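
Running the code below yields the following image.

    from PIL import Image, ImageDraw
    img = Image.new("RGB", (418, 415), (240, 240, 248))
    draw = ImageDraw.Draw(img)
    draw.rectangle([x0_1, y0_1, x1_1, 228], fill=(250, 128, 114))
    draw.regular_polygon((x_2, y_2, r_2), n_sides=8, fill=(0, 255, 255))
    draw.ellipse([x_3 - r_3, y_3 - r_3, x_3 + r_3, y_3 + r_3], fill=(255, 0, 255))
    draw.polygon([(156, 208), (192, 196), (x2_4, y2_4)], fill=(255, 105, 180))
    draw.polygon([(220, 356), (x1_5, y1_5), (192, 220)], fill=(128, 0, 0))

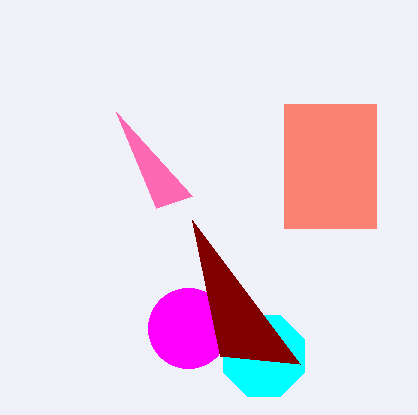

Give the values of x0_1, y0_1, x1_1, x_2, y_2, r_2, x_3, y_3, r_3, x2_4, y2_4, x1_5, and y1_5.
x0_1 = 284, y0_1 = 104, x1_1 = 376, x_2 = 264, y_2 = 356, r_2 = 44, x_3 = 188, y_3 = 328, r_3 = 40, x2_4 = 116, y2_4 = 112, x1_5 = 300, y1_5 = 364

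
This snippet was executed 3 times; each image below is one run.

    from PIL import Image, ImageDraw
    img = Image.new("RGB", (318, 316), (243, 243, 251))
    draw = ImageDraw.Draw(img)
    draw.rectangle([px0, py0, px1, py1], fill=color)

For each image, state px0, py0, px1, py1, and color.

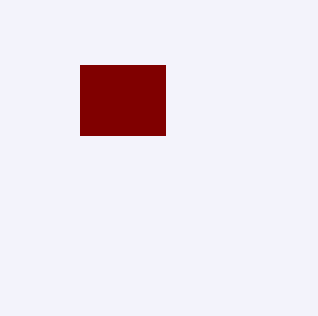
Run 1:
px0 = 80, py0 = 65, px1 = 165, py1 = 135, color = 'maroon'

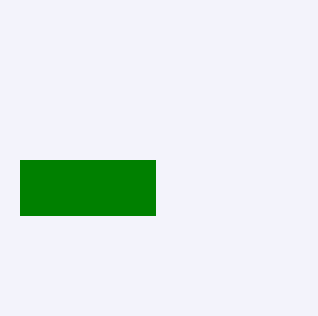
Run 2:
px0 = 20, py0 = 160, px1 = 155, py1 = 215, color = 'green'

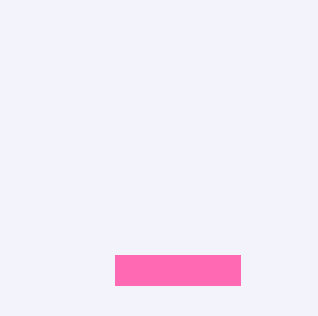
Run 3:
px0 = 115
py0 = 255
px1 = 240
py1 = 285
color = 'hotpink'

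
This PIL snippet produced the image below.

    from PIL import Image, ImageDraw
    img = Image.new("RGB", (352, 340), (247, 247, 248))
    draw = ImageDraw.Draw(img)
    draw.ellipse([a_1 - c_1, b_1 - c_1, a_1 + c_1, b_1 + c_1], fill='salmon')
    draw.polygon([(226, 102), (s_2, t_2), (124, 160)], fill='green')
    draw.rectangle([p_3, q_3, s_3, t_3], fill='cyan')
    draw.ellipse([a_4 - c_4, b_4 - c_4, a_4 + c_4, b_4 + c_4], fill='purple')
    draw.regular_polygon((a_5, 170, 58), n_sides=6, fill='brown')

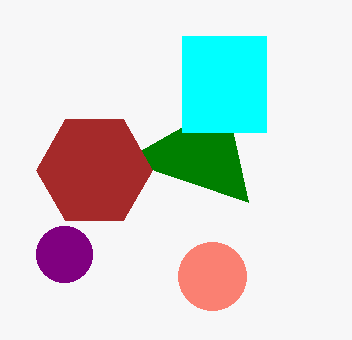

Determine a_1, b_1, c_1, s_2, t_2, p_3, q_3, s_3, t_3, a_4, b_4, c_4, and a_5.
a_1 = 212; b_1 = 276; c_1 = 34; s_2 = 248; t_2 = 202; p_3 = 182; q_3 = 36; s_3 = 266; t_3 = 132; a_4 = 64; b_4 = 254; c_4 = 28; a_5 = 94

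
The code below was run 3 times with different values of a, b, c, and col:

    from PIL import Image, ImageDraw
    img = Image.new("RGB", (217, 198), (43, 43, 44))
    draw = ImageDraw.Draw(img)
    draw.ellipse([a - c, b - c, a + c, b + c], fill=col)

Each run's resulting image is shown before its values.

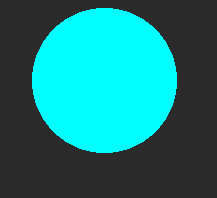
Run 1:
a = 104, b = 80, c = 72, col = 'cyan'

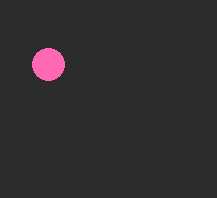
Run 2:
a = 48
b = 64
c = 16
col = 'hotpink'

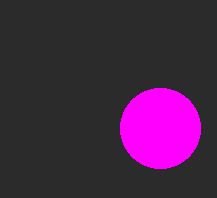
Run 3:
a = 160, b = 128, c = 40, col = 'magenta'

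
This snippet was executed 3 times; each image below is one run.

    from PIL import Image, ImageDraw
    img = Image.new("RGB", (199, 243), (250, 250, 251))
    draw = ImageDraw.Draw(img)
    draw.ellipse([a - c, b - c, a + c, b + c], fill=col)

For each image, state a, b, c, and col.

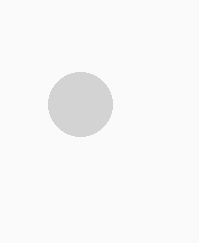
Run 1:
a = 80, b = 104, c = 32, col = 'lightgray'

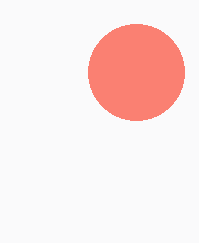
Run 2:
a = 136, b = 72, c = 48, col = 'salmon'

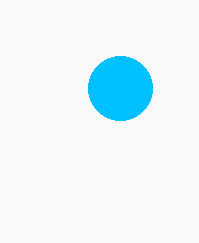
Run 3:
a = 120; b = 88; c = 32; col = 'deepskyblue'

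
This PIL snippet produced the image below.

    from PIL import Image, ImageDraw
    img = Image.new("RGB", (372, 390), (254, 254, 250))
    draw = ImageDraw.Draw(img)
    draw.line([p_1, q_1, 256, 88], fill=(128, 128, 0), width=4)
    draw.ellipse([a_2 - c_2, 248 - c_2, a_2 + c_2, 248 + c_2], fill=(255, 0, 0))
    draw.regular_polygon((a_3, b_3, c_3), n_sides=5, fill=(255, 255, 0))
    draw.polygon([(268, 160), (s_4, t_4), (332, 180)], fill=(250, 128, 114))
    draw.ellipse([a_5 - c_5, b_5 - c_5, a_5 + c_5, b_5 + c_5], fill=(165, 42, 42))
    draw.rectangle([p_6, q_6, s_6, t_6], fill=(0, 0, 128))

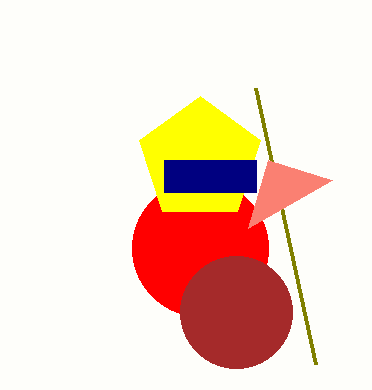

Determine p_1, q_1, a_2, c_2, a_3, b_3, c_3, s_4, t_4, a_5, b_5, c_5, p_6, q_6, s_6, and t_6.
p_1 = 316, q_1 = 364, a_2 = 200, c_2 = 68, a_3 = 200, b_3 = 160, c_3 = 64, s_4 = 248, t_4 = 228, a_5 = 236, b_5 = 312, c_5 = 56, p_6 = 164, q_6 = 160, s_6 = 256, t_6 = 192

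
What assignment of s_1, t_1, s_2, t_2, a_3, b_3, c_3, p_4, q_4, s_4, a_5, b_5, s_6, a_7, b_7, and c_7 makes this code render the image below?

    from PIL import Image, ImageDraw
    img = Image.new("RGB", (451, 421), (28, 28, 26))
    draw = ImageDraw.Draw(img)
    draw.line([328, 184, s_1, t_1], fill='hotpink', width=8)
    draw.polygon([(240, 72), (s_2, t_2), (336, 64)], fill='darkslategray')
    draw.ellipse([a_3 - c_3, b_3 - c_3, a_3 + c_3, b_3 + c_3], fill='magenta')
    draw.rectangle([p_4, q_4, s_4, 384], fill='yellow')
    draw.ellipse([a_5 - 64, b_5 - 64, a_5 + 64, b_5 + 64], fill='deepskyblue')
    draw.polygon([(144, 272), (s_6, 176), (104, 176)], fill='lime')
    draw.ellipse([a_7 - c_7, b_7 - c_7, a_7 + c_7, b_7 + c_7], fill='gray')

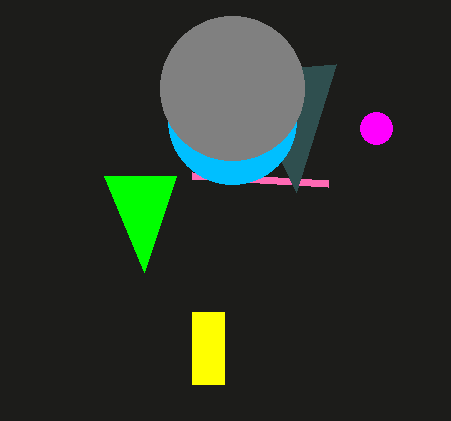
s_1 = 192; t_1 = 176; s_2 = 296; t_2 = 192; a_3 = 376; b_3 = 128; c_3 = 16; p_4 = 192; q_4 = 312; s_4 = 224; a_5 = 232; b_5 = 120; s_6 = 176; a_7 = 232; b_7 = 88; c_7 = 72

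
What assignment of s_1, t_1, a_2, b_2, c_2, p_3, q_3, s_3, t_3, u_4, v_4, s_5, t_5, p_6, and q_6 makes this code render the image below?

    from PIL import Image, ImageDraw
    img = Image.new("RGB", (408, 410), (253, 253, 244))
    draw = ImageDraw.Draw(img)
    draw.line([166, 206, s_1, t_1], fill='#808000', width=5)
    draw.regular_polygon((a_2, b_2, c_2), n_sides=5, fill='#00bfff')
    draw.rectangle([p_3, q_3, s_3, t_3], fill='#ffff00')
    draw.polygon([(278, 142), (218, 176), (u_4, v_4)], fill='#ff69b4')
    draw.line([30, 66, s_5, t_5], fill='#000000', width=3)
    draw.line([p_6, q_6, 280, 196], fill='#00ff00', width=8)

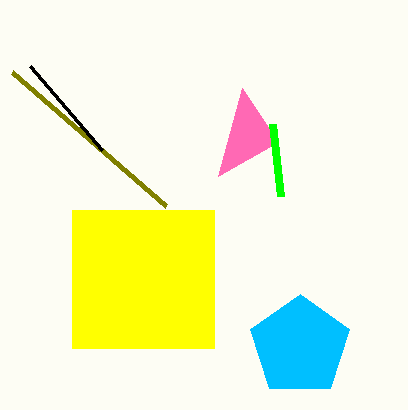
s_1 = 12
t_1 = 72
a_2 = 300
b_2 = 346
c_2 = 52
p_3 = 72
q_3 = 210
s_3 = 214
t_3 = 348
u_4 = 242
v_4 = 88
s_5 = 102
t_5 = 150
p_6 = 272
q_6 = 124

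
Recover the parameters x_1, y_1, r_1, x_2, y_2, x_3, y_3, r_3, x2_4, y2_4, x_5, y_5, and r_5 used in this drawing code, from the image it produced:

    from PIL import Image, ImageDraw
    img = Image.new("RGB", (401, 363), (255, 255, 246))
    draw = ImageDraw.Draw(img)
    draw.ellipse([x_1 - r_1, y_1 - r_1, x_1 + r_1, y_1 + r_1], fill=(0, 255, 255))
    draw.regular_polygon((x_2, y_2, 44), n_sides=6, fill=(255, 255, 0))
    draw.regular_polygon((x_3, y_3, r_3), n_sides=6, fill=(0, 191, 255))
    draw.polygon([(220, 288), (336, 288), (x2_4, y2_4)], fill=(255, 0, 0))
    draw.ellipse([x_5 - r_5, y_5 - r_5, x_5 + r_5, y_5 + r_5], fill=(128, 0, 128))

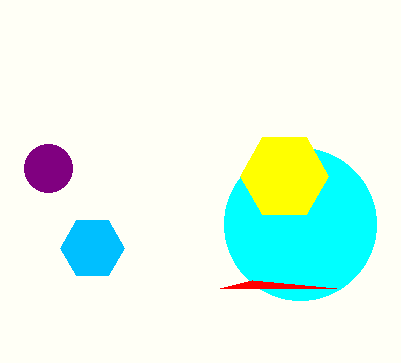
x_1 = 300
y_1 = 224
r_1 = 76
x_2 = 284
y_2 = 176
x_3 = 92
y_3 = 248
r_3 = 32
x2_4 = 252
y2_4 = 280
x_5 = 48
y_5 = 168
r_5 = 24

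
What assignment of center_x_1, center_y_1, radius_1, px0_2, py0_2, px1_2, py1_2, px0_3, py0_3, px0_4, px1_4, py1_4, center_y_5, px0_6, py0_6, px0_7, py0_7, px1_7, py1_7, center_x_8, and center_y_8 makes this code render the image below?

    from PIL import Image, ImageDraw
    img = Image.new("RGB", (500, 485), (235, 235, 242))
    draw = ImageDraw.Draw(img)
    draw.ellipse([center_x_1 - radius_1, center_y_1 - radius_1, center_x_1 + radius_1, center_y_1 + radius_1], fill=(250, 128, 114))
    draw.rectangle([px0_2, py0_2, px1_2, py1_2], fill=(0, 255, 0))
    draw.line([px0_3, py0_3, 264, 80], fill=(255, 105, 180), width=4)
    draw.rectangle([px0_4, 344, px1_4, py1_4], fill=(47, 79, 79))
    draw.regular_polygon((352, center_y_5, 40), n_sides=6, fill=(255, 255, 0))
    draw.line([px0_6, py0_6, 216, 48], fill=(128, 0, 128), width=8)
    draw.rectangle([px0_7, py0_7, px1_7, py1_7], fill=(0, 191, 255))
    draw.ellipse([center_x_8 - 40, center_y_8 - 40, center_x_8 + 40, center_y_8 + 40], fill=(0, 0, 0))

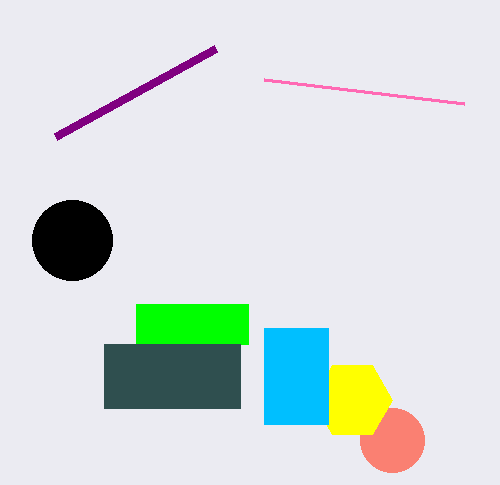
center_x_1 = 392; center_y_1 = 440; radius_1 = 32; px0_2 = 136; py0_2 = 304; px1_2 = 248; py1_2 = 344; px0_3 = 464; py0_3 = 104; px0_4 = 104; px1_4 = 240; py1_4 = 408; center_y_5 = 400; px0_6 = 56; py0_6 = 136; px0_7 = 264; py0_7 = 328; px1_7 = 328; py1_7 = 424; center_x_8 = 72; center_y_8 = 240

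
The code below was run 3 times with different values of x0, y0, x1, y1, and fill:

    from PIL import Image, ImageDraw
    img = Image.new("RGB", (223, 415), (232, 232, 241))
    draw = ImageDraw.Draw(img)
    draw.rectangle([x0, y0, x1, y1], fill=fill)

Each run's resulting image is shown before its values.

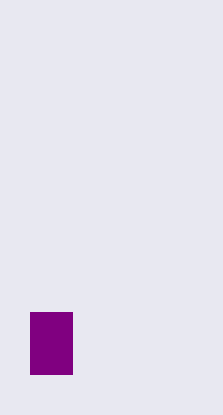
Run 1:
x0 = 30, y0 = 312, x1 = 72, y1 = 374, fill = 'purple'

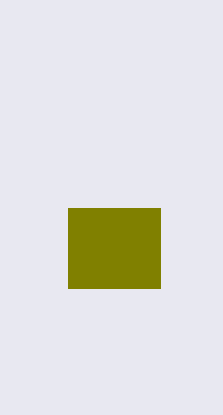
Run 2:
x0 = 68, y0 = 208, x1 = 160, y1 = 288, fill = 'olive'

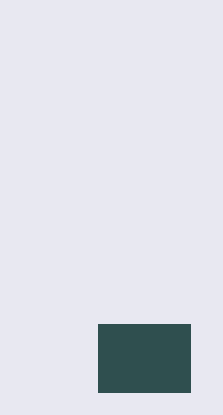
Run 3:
x0 = 98
y0 = 324
x1 = 190
y1 = 392
fill = 'darkslategray'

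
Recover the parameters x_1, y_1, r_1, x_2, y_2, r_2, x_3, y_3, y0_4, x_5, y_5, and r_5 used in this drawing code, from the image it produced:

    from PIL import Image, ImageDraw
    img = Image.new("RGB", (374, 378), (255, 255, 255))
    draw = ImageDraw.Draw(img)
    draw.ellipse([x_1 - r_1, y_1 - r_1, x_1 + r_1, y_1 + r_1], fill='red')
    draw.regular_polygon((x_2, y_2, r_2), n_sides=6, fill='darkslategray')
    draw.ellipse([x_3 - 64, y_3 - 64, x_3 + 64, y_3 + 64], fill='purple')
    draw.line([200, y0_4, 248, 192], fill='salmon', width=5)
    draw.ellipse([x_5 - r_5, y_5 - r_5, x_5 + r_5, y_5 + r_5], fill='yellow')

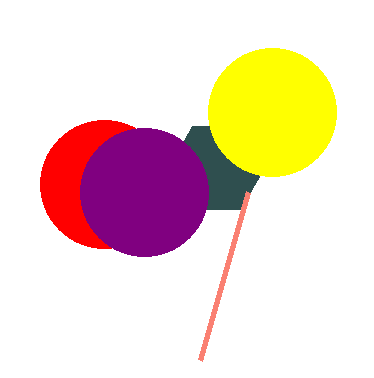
x_1 = 104
y_1 = 184
r_1 = 64
x_2 = 216
y_2 = 168
r_2 = 48
x_3 = 144
y_3 = 192
y0_4 = 360
x_5 = 272
y_5 = 112
r_5 = 64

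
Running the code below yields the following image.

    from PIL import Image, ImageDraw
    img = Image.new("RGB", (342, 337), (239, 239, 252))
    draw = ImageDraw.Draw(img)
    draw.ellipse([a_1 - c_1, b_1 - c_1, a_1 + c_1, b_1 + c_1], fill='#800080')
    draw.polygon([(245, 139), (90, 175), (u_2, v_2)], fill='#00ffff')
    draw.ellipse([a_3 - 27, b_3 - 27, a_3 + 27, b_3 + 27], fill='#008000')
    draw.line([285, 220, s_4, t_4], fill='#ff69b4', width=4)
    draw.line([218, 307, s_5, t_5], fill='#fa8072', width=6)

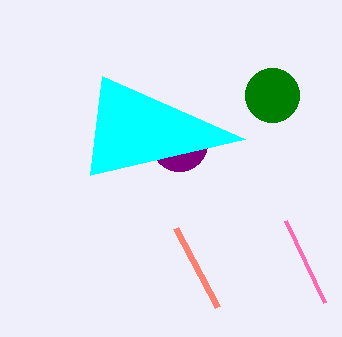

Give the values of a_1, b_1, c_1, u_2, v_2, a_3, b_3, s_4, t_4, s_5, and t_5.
a_1 = 179; b_1 = 143; c_1 = 28; u_2 = 102; v_2 = 76; a_3 = 272; b_3 = 95; s_4 = 324; t_4 = 302; s_5 = 176; t_5 = 228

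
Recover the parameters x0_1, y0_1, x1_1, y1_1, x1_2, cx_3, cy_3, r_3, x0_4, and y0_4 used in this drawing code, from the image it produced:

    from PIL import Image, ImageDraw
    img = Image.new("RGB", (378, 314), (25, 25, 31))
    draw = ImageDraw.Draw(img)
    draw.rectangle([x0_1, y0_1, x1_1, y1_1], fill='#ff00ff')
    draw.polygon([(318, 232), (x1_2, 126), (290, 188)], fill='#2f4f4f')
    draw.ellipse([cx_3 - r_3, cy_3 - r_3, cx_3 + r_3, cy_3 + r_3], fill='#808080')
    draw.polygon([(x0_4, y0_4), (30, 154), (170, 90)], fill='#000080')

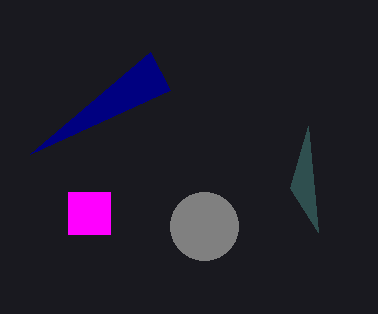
x0_1 = 68; y0_1 = 192; x1_1 = 110; y1_1 = 234; x1_2 = 308; cx_3 = 204; cy_3 = 226; r_3 = 34; x0_4 = 150; y0_4 = 52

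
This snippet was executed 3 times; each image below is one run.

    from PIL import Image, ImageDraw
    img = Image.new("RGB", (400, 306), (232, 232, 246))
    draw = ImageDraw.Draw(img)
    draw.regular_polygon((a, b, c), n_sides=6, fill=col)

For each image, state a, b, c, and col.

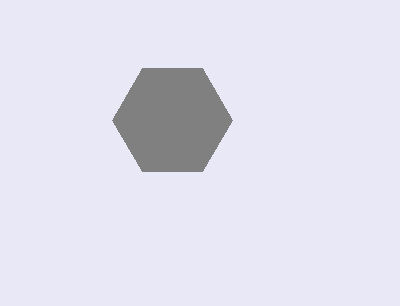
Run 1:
a = 172; b = 120; c = 60; col = 'gray'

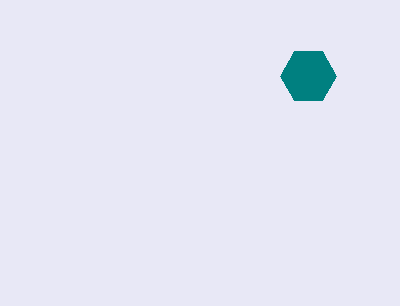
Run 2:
a = 308
b = 76
c = 28
col = 'teal'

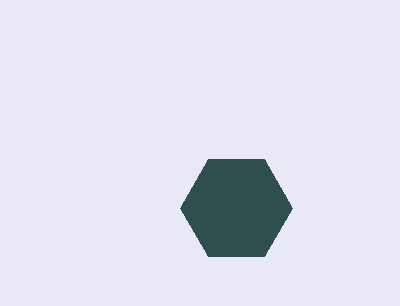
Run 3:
a = 236; b = 208; c = 56; col = 'darkslategray'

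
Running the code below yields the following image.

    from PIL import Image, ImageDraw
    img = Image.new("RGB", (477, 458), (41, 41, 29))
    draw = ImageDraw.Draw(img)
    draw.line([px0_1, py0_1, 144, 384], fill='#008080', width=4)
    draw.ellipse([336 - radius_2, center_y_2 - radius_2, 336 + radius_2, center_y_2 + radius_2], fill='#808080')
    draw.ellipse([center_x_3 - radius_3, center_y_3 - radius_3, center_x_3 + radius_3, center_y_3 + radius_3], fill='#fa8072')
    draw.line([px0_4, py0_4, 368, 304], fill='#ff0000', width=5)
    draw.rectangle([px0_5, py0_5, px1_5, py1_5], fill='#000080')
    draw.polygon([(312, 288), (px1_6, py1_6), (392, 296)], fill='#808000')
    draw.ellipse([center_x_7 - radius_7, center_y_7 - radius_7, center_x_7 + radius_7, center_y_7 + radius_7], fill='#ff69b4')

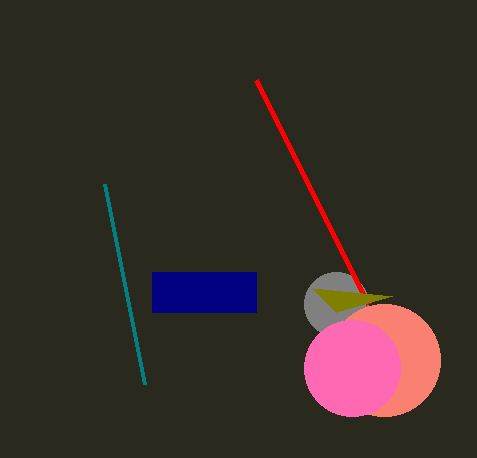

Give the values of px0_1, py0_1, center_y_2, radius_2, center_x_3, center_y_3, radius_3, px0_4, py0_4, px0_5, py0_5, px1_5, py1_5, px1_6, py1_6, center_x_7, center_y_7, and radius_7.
px0_1 = 104, py0_1 = 184, center_y_2 = 304, radius_2 = 32, center_x_3 = 384, center_y_3 = 360, radius_3 = 56, px0_4 = 256, py0_4 = 80, px0_5 = 152, py0_5 = 272, px1_5 = 256, py1_5 = 312, px1_6 = 336, py1_6 = 312, center_x_7 = 352, center_y_7 = 368, radius_7 = 48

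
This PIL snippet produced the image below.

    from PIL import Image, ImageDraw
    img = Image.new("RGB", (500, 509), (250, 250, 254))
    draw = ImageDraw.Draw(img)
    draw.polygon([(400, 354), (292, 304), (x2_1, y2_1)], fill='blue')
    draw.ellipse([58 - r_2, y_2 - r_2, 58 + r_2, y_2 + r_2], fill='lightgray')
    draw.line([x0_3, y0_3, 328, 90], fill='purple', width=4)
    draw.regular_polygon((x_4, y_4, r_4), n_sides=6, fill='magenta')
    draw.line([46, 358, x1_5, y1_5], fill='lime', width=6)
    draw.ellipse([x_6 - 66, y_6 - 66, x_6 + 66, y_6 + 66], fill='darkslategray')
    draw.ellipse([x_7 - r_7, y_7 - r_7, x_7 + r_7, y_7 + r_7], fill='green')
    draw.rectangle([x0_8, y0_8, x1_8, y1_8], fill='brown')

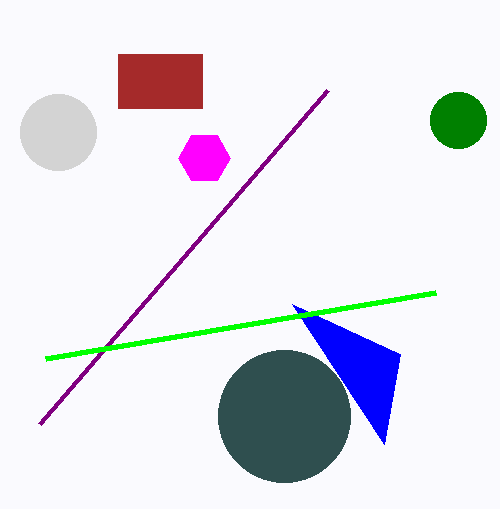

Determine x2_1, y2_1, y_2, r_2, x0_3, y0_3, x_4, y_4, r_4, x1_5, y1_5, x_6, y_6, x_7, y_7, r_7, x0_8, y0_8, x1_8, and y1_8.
x2_1 = 384; y2_1 = 444; y_2 = 132; r_2 = 38; x0_3 = 40; y0_3 = 424; x_4 = 204; y_4 = 158; r_4 = 26; x1_5 = 436; y1_5 = 292; x_6 = 284; y_6 = 416; x_7 = 458; y_7 = 120; r_7 = 28; x0_8 = 118; y0_8 = 54; x1_8 = 202; y1_8 = 108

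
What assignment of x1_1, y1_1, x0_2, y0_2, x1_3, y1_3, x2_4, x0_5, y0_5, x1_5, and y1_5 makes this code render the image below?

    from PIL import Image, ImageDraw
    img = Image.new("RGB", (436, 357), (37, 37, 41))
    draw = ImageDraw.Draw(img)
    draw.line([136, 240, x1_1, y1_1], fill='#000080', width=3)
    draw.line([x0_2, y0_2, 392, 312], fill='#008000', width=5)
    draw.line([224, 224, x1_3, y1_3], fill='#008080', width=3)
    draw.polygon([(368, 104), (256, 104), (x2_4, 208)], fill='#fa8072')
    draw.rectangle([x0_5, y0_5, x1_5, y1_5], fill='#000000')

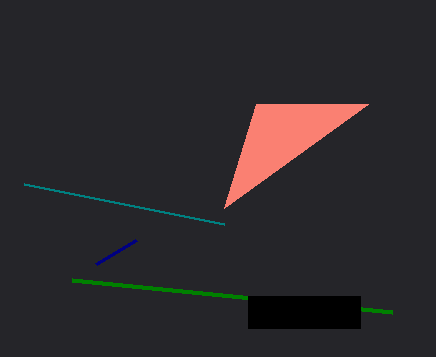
x1_1 = 96, y1_1 = 264, x0_2 = 72, y0_2 = 280, x1_3 = 24, y1_3 = 184, x2_4 = 224, x0_5 = 248, y0_5 = 296, x1_5 = 360, y1_5 = 328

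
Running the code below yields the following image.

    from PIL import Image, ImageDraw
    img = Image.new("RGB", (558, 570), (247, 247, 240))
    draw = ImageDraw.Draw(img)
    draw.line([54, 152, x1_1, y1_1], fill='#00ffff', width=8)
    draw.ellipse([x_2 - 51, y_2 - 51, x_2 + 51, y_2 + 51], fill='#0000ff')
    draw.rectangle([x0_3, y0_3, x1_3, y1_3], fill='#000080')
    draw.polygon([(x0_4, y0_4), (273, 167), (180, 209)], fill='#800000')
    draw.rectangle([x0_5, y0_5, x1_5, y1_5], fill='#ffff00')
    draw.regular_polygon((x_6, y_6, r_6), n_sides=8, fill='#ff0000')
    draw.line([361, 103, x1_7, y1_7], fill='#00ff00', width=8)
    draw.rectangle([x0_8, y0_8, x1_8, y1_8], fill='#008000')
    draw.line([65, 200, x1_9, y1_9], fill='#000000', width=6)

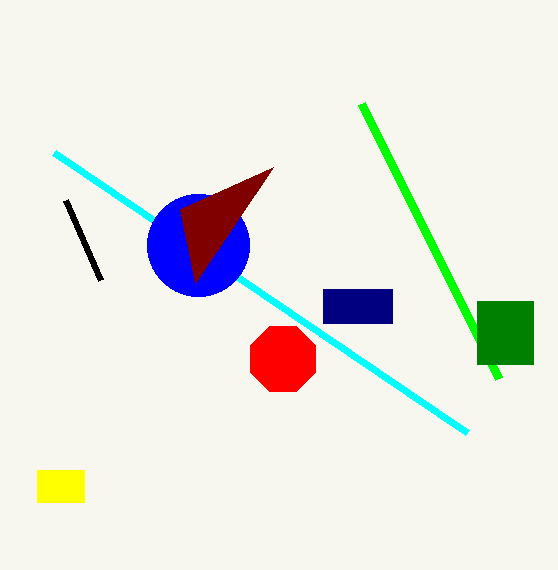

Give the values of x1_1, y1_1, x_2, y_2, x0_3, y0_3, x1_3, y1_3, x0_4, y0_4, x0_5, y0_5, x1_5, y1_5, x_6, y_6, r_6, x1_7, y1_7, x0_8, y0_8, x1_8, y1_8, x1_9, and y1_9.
x1_1 = 467
y1_1 = 432
x_2 = 198
y_2 = 245
x0_3 = 323
y0_3 = 289
x1_3 = 392
y1_3 = 323
x0_4 = 195
y0_4 = 283
x0_5 = 37
y0_5 = 470
x1_5 = 84
y1_5 = 502
x_6 = 283
y_6 = 359
r_6 = 35
x1_7 = 498
y1_7 = 378
x0_8 = 477
y0_8 = 301
x1_8 = 533
y1_8 = 364
x1_9 = 100
y1_9 = 280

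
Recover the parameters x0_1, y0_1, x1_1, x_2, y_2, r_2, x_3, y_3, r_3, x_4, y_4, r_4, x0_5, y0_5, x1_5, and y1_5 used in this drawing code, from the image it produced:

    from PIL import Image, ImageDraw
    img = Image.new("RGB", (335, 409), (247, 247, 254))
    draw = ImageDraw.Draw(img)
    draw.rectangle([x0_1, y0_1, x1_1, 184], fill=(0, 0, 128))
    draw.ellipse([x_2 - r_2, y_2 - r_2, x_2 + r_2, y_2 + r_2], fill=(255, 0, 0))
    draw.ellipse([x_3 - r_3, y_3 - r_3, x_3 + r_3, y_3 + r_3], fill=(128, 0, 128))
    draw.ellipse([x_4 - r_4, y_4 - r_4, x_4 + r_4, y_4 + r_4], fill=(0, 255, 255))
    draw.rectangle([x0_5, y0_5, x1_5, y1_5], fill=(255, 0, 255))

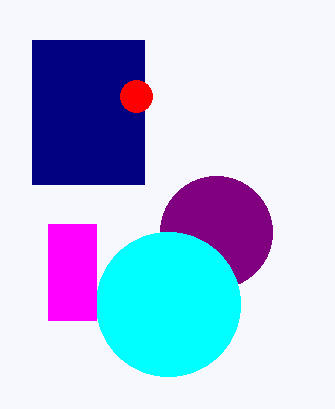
x0_1 = 32, y0_1 = 40, x1_1 = 144, x_2 = 136, y_2 = 96, r_2 = 16, x_3 = 216, y_3 = 232, r_3 = 56, x_4 = 168, y_4 = 304, r_4 = 72, x0_5 = 48, y0_5 = 224, x1_5 = 96, y1_5 = 320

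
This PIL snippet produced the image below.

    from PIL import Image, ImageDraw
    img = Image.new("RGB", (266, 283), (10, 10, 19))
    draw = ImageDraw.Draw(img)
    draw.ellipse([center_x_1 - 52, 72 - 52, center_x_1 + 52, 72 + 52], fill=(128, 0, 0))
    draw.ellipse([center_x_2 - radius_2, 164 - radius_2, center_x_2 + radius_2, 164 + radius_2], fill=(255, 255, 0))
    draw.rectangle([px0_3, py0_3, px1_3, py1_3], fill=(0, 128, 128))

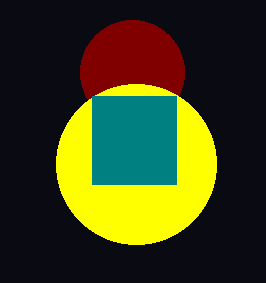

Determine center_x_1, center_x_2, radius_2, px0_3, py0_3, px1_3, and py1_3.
center_x_1 = 132, center_x_2 = 136, radius_2 = 80, px0_3 = 92, py0_3 = 96, px1_3 = 176, py1_3 = 184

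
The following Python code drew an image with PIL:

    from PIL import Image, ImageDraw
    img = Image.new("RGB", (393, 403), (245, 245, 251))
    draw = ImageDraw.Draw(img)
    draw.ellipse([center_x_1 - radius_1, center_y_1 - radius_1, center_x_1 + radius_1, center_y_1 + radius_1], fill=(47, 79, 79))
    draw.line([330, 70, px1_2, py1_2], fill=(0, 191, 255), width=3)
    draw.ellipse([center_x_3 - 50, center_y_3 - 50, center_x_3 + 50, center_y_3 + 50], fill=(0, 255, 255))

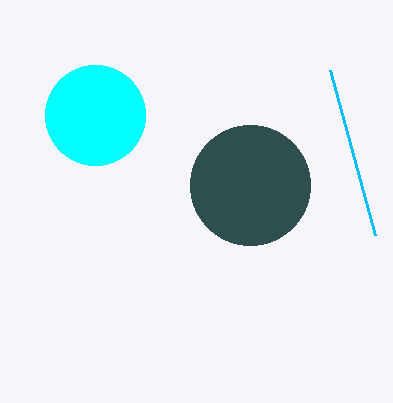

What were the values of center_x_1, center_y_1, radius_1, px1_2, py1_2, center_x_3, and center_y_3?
center_x_1 = 250
center_y_1 = 185
radius_1 = 60
px1_2 = 375
py1_2 = 235
center_x_3 = 95
center_y_3 = 115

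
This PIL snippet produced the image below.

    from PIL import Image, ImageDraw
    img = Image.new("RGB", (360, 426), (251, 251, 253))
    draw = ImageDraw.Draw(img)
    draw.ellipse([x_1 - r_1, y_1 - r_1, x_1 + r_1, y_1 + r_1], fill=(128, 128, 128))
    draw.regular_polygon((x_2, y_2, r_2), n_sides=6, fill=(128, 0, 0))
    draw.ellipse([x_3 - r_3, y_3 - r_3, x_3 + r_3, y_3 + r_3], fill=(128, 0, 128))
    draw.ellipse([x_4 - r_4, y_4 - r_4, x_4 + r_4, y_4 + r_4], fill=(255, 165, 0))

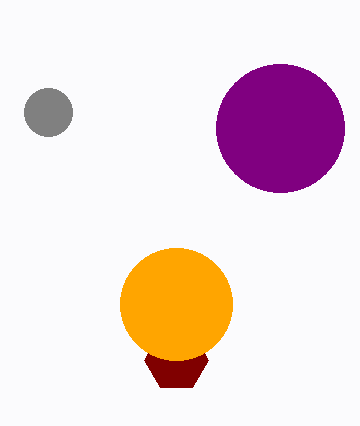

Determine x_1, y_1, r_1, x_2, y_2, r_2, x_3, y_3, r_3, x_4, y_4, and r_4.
x_1 = 48
y_1 = 112
r_1 = 24
x_2 = 176
y_2 = 360
r_2 = 32
x_3 = 280
y_3 = 128
r_3 = 64
x_4 = 176
y_4 = 304
r_4 = 56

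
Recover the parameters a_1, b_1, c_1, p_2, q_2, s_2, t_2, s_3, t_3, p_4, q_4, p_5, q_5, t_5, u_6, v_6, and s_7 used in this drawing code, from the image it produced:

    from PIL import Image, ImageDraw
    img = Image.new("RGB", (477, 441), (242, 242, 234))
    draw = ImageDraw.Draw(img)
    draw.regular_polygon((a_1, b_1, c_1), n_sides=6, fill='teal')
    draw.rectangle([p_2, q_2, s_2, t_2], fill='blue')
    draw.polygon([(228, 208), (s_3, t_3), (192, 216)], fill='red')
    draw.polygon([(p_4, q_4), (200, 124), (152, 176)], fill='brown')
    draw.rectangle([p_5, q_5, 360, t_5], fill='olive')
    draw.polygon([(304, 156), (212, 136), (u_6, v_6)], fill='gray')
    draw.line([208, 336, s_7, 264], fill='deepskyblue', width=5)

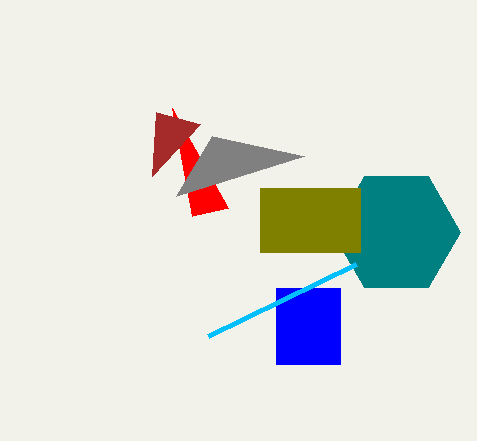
a_1 = 396
b_1 = 232
c_1 = 64
p_2 = 276
q_2 = 288
s_2 = 340
t_2 = 364
s_3 = 172
t_3 = 108
p_4 = 156
q_4 = 112
p_5 = 260
q_5 = 188
t_5 = 252
u_6 = 176
v_6 = 196
s_7 = 356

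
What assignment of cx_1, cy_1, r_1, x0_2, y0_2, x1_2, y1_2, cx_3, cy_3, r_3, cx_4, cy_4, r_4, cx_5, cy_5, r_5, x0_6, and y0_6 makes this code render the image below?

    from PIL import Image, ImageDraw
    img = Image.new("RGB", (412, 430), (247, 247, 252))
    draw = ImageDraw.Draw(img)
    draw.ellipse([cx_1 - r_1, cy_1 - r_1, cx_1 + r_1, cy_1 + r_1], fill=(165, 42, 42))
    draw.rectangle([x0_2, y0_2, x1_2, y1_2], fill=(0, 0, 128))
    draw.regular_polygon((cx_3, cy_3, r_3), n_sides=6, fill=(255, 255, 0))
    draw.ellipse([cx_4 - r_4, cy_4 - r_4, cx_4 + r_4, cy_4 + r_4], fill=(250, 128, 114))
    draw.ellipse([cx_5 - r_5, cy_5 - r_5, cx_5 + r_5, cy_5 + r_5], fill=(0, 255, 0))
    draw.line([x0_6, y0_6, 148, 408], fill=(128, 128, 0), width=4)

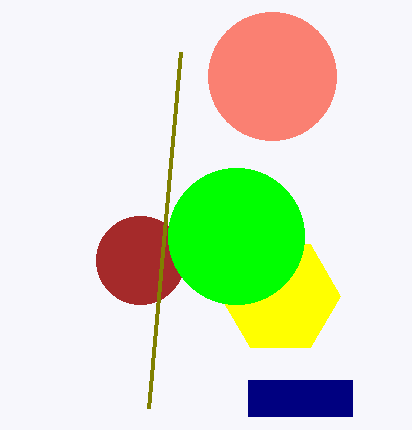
cx_1 = 140, cy_1 = 260, r_1 = 44, x0_2 = 248, y0_2 = 380, x1_2 = 352, y1_2 = 416, cx_3 = 280, cy_3 = 296, r_3 = 60, cx_4 = 272, cy_4 = 76, r_4 = 64, cx_5 = 236, cy_5 = 236, r_5 = 68, x0_6 = 180, y0_6 = 52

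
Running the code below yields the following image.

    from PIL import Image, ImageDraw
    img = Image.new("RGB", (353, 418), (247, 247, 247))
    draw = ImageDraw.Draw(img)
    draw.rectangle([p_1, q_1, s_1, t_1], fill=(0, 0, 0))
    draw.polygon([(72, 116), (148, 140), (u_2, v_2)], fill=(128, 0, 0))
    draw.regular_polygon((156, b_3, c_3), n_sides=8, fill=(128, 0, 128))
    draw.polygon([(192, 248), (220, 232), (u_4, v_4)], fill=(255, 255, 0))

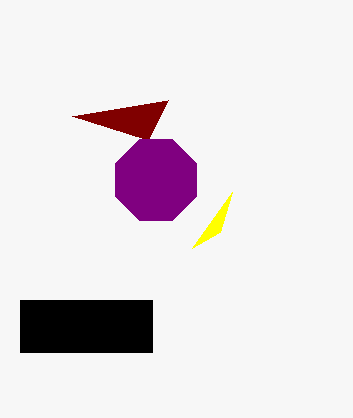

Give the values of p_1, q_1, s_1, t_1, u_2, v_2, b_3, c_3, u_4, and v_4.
p_1 = 20
q_1 = 300
s_1 = 152
t_1 = 352
u_2 = 168
v_2 = 100
b_3 = 180
c_3 = 44
u_4 = 232
v_4 = 192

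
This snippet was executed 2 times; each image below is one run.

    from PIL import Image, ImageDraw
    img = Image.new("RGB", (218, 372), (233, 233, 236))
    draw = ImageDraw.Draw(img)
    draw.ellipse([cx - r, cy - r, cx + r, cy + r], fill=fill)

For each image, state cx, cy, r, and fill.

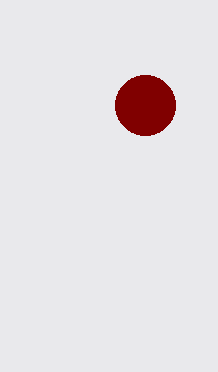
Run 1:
cx = 145, cy = 105, r = 30, fill = 'maroon'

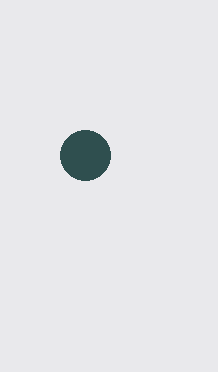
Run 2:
cx = 85, cy = 155, r = 25, fill = 'darkslategray'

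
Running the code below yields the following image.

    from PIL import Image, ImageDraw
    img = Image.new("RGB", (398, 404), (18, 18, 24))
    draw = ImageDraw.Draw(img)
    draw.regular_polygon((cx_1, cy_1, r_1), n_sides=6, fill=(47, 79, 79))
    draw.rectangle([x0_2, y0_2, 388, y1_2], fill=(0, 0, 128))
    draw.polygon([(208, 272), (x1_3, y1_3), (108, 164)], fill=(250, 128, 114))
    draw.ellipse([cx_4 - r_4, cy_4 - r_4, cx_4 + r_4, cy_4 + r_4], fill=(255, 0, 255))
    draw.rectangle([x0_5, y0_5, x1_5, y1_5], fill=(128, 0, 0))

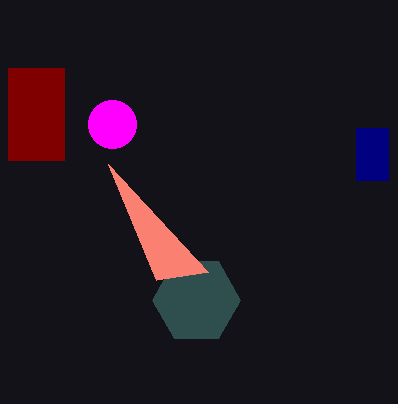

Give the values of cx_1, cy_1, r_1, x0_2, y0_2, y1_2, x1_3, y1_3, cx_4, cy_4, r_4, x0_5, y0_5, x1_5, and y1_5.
cx_1 = 196
cy_1 = 300
r_1 = 44
x0_2 = 356
y0_2 = 128
y1_2 = 180
x1_3 = 156
y1_3 = 280
cx_4 = 112
cy_4 = 124
r_4 = 24
x0_5 = 8
y0_5 = 68
x1_5 = 64
y1_5 = 160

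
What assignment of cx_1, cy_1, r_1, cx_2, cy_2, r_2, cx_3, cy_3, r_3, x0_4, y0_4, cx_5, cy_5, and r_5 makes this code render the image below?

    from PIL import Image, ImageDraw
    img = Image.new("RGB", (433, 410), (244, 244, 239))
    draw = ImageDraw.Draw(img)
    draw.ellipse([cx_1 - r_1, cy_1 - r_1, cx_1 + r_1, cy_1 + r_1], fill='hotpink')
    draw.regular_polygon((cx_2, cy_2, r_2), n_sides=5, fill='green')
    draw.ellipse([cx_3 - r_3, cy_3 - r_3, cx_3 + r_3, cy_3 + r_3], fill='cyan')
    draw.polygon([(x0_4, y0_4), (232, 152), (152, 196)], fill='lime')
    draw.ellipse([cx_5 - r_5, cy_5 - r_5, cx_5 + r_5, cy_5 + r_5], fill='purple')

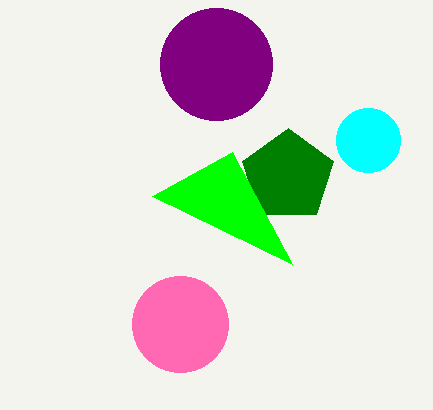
cx_1 = 180, cy_1 = 324, r_1 = 48, cx_2 = 288, cy_2 = 176, r_2 = 48, cx_3 = 368, cy_3 = 140, r_3 = 32, x0_4 = 292, y0_4 = 264, cx_5 = 216, cy_5 = 64, r_5 = 56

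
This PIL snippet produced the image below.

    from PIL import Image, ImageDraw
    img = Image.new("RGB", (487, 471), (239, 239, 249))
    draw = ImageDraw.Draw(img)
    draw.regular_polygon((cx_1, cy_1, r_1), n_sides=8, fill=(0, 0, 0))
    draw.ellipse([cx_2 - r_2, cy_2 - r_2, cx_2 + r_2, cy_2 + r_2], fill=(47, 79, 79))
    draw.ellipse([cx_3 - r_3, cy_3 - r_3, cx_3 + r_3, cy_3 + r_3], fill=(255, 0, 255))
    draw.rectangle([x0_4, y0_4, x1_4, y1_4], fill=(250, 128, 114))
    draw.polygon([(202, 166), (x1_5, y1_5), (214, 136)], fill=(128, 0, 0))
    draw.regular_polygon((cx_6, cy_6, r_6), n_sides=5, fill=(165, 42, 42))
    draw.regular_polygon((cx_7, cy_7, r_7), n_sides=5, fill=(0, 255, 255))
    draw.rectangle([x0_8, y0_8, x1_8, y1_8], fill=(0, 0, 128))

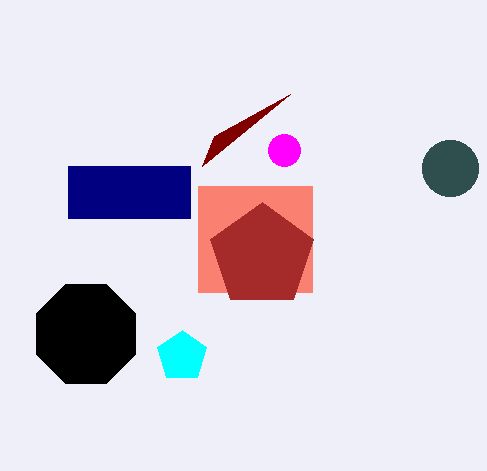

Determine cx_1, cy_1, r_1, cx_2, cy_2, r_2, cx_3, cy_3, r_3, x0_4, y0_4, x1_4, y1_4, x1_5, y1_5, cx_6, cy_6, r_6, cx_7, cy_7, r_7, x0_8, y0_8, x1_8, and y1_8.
cx_1 = 86
cy_1 = 334
r_1 = 54
cx_2 = 450
cy_2 = 168
r_2 = 28
cx_3 = 284
cy_3 = 150
r_3 = 16
x0_4 = 198
y0_4 = 186
x1_4 = 312
y1_4 = 292
x1_5 = 290
y1_5 = 94
cx_6 = 262
cy_6 = 256
r_6 = 54
cx_7 = 182
cy_7 = 356
r_7 = 26
x0_8 = 68
y0_8 = 166
x1_8 = 190
y1_8 = 218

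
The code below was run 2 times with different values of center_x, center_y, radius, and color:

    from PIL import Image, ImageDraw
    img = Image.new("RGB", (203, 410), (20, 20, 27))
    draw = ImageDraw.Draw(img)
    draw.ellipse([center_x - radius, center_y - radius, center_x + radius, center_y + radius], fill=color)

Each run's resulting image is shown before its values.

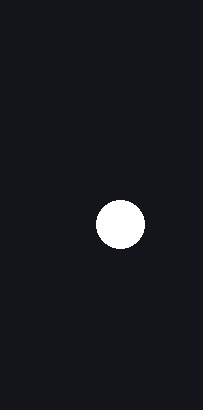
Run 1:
center_x = 120; center_y = 224; radius = 24; color = 'white'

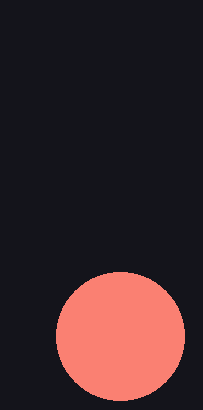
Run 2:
center_x = 120; center_y = 336; radius = 64; color = 'salmon'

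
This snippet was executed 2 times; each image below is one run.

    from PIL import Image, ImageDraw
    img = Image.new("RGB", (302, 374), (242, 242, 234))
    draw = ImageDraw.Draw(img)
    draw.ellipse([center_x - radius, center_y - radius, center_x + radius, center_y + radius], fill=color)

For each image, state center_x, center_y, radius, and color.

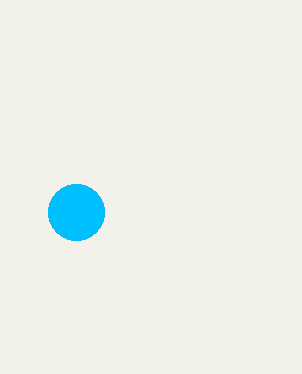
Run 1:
center_x = 76
center_y = 212
radius = 28
color = 'deepskyblue'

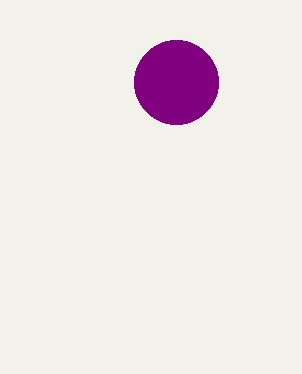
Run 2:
center_x = 176
center_y = 82
radius = 42
color = 'purple'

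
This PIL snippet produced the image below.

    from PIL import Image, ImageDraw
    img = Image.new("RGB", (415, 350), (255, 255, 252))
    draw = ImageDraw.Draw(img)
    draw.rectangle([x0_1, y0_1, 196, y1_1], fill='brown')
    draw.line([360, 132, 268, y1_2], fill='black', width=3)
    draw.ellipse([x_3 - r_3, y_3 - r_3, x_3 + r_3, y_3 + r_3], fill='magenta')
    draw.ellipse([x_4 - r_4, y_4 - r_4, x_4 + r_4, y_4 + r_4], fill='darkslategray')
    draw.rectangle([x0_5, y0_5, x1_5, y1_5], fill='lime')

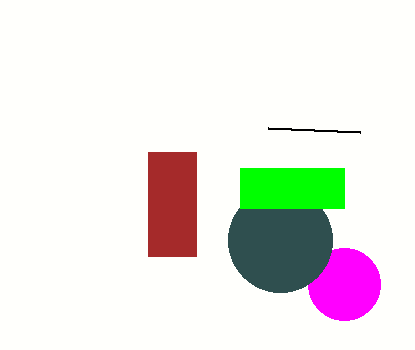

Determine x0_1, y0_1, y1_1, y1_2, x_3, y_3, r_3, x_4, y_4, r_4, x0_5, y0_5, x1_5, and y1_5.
x0_1 = 148; y0_1 = 152; y1_1 = 256; y1_2 = 128; x_3 = 344; y_3 = 284; r_3 = 36; x_4 = 280; y_4 = 240; r_4 = 52; x0_5 = 240; y0_5 = 168; x1_5 = 344; y1_5 = 208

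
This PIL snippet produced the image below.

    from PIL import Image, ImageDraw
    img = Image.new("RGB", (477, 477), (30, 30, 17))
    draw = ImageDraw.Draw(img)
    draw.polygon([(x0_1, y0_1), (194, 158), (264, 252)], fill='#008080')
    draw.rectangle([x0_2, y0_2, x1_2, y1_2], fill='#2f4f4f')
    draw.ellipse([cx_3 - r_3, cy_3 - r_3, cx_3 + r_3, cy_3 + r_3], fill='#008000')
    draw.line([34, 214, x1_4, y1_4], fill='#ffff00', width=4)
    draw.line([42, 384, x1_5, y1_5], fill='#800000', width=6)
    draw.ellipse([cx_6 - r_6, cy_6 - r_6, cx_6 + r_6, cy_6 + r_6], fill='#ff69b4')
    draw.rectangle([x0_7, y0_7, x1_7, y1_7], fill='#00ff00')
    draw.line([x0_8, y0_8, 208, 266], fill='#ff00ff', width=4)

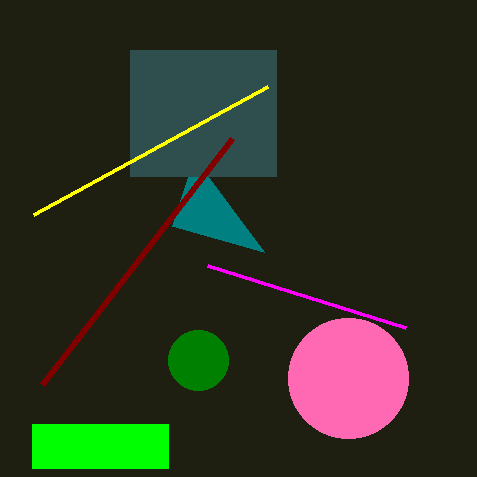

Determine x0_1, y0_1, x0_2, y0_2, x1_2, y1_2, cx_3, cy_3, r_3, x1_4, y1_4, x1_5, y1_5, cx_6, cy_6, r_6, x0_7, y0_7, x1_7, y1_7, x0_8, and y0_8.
x0_1 = 172; y0_1 = 226; x0_2 = 130; y0_2 = 50; x1_2 = 276; y1_2 = 176; cx_3 = 198; cy_3 = 360; r_3 = 30; x1_4 = 268; y1_4 = 86; x1_5 = 232; y1_5 = 138; cx_6 = 348; cy_6 = 378; r_6 = 60; x0_7 = 32; y0_7 = 424; x1_7 = 168; y1_7 = 468; x0_8 = 406; y0_8 = 328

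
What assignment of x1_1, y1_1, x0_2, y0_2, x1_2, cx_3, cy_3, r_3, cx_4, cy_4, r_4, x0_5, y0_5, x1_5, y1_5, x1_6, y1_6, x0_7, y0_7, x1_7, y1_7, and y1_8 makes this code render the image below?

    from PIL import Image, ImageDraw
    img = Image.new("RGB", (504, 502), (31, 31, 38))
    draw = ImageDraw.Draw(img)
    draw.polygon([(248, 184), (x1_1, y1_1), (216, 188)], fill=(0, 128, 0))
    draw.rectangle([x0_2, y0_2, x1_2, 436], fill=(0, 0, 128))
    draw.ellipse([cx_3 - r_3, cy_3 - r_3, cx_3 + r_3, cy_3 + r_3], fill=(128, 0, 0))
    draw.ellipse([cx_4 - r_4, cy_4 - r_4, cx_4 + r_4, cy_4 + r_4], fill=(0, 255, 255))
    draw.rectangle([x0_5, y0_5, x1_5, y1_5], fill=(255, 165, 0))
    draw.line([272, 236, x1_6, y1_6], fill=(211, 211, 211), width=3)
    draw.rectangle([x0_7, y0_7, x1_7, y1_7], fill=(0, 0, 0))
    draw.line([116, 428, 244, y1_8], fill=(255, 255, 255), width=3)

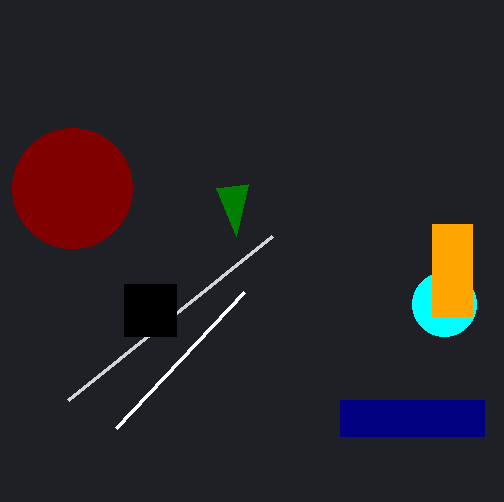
x1_1 = 236
y1_1 = 236
x0_2 = 340
y0_2 = 400
x1_2 = 484
cx_3 = 72
cy_3 = 188
r_3 = 60
cx_4 = 444
cy_4 = 304
r_4 = 32
x0_5 = 432
y0_5 = 224
x1_5 = 472
y1_5 = 316
x1_6 = 68
y1_6 = 400
x0_7 = 124
y0_7 = 284
x1_7 = 176
y1_7 = 336
y1_8 = 292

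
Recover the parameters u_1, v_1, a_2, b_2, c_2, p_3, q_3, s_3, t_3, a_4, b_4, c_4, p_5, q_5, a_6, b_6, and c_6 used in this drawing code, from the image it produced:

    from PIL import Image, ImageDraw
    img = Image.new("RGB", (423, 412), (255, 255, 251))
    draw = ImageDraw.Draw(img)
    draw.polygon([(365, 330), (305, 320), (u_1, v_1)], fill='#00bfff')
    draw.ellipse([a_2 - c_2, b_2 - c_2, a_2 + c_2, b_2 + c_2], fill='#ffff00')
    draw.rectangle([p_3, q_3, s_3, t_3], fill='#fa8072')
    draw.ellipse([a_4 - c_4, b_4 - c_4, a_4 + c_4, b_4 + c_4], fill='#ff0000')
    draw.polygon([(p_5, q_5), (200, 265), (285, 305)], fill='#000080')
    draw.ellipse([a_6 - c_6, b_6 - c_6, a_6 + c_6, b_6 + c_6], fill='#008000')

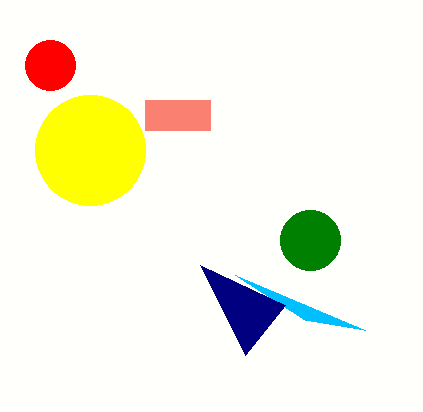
u_1 = 235
v_1 = 275
a_2 = 90
b_2 = 150
c_2 = 55
p_3 = 145
q_3 = 100
s_3 = 210
t_3 = 130
a_4 = 50
b_4 = 65
c_4 = 25
p_5 = 245
q_5 = 355
a_6 = 310
b_6 = 240
c_6 = 30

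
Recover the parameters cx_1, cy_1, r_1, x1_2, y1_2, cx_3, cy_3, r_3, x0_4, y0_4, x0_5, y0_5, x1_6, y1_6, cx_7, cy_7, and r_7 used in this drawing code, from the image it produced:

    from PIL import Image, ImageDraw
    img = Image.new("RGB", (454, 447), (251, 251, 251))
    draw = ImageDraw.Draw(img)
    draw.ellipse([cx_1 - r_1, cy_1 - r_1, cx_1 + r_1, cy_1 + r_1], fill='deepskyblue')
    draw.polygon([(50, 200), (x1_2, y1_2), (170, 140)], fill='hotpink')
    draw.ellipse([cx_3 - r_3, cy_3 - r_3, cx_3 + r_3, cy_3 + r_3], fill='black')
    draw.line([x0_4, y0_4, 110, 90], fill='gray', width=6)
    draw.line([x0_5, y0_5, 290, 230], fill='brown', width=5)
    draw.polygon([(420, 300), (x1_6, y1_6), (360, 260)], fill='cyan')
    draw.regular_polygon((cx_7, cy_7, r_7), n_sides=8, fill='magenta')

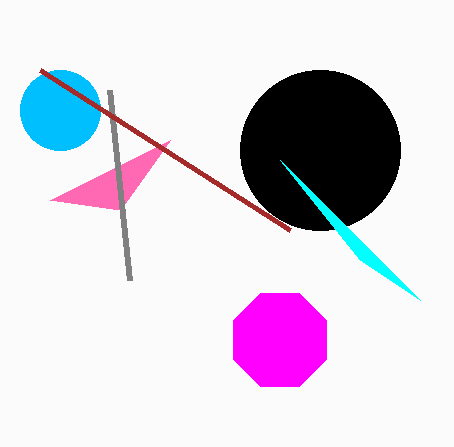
cx_1 = 60; cy_1 = 110; r_1 = 40; x1_2 = 120; y1_2 = 210; cx_3 = 320; cy_3 = 150; r_3 = 80; x0_4 = 130; y0_4 = 280; x0_5 = 40; y0_5 = 70; x1_6 = 280; y1_6 = 160; cx_7 = 280; cy_7 = 340; r_7 = 50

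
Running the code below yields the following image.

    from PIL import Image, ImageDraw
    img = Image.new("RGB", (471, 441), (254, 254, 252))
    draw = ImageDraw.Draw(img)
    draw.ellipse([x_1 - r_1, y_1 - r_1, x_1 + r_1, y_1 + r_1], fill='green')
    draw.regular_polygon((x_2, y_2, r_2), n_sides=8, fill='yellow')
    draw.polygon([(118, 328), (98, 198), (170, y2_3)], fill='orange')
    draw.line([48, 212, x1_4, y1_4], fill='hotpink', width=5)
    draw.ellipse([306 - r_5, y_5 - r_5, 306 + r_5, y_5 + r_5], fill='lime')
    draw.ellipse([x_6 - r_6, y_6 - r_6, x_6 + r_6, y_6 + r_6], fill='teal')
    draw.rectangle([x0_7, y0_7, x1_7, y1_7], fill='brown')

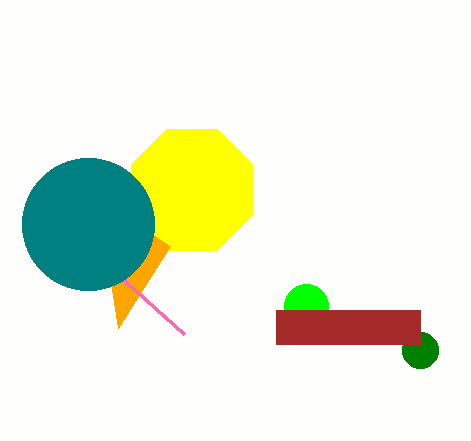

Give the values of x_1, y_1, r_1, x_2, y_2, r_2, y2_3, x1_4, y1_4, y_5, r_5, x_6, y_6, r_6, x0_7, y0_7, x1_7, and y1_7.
x_1 = 420; y_1 = 350; r_1 = 18; x_2 = 192; y_2 = 190; r_2 = 66; y2_3 = 246; x1_4 = 184; y1_4 = 334; y_5 = 306; r_5 = 22; x_6 = 88; y_6 = 224; r_6 = 66; x0_7 = 276; y0_7 = 310; x1_7 = 420; y1_7 = 344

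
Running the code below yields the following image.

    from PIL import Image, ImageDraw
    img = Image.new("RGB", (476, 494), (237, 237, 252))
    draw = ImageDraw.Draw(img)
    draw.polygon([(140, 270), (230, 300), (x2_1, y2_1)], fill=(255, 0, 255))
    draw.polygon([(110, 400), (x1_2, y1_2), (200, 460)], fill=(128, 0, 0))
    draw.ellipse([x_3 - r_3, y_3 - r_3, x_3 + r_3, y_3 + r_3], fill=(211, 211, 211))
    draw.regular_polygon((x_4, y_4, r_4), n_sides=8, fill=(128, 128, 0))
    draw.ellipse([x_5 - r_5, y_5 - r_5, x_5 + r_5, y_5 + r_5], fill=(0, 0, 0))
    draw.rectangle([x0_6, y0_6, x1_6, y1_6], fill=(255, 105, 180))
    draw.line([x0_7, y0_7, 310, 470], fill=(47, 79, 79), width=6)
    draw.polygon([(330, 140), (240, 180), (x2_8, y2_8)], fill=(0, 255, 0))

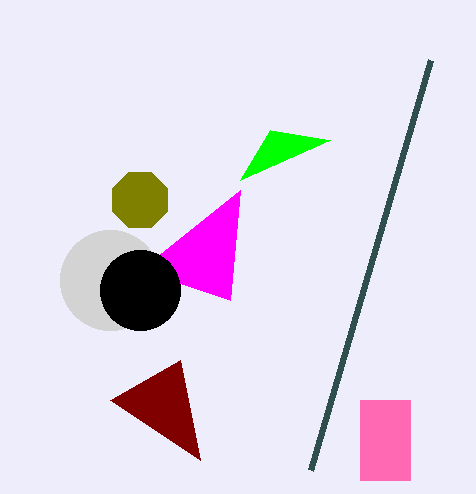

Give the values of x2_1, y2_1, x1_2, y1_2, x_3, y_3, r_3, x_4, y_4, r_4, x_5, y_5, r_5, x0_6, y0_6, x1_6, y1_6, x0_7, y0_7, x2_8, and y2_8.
x2_1 = 240
y2_1 = 190
x1_2 = 180
y1_2 = 360
x_3 = 110
y_3 = 280
r_3 = 50
x_4 = 140
y_4 = 200
r_4 = 30
x_5 = 140
y_5 = 290
r_5 = 40
x0_6 = 360
y0_6 = 400
x1_6 = 410
y1_6 = 480
x0_7 = 430
y0_7 = 60
x2_8 = 270
y2_8 = 130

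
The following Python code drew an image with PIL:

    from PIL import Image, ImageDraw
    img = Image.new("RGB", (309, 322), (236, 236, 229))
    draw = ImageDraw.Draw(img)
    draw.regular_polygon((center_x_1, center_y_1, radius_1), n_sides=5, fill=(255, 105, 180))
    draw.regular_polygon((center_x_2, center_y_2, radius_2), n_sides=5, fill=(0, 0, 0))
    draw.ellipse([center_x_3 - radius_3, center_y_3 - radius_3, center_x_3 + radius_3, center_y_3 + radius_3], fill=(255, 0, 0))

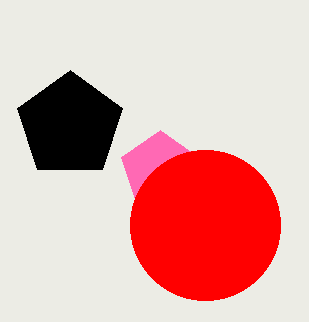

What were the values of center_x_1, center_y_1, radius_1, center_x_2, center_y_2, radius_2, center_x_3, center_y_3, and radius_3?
center_x_1 = 160, center_y_1 = 170, radius_1 = 40, center_x_2 = 70, center_y_2 = 125, radius_2 = 55, center_x_3 = 205, center_y_3 = 225, radius_3 = 75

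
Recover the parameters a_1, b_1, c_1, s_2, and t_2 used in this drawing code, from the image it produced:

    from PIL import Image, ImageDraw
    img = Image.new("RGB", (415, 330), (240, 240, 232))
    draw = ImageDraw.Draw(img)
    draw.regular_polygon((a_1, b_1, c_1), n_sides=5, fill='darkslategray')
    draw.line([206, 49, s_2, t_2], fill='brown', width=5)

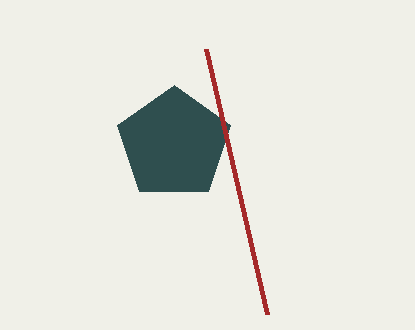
a_1 = 174; b_1 = 144; c_1 = 59; s_2 = 267; t_2 = 314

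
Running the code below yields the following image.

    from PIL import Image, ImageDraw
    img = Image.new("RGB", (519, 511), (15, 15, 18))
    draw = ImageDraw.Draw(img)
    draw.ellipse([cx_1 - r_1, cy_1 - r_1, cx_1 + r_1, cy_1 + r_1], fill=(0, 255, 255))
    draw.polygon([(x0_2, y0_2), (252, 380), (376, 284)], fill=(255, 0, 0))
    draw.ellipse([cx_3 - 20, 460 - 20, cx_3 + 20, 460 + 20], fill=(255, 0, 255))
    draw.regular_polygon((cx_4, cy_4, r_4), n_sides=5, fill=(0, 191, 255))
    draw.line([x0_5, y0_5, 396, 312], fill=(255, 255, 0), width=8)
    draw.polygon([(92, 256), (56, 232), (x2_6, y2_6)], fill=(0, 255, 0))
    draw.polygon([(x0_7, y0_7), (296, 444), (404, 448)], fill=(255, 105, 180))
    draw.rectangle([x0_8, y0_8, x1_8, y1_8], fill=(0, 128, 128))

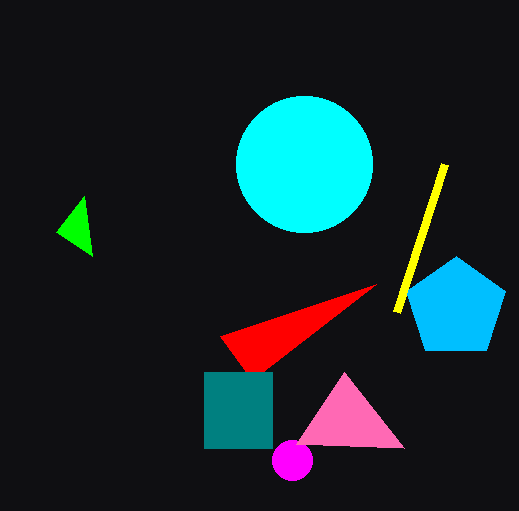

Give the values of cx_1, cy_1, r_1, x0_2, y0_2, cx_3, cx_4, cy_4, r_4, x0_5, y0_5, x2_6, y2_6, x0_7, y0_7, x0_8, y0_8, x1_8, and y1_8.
cx_1 = 304
cy_1 = 164
r_1 = 68
x0_2 = 220
y0_2 = 336
cx_3 = 292
cx_4 = 456
cy_4 = 308
r_4 = 52
x0_5 = 444
y0_5 = 164
x2_6 = 84
y2_6 = 196
x0_7 = 344
y0_7 = 372
x0_8 = 204
y0_8 = 372
x1_8 = 272
y1_8 = 448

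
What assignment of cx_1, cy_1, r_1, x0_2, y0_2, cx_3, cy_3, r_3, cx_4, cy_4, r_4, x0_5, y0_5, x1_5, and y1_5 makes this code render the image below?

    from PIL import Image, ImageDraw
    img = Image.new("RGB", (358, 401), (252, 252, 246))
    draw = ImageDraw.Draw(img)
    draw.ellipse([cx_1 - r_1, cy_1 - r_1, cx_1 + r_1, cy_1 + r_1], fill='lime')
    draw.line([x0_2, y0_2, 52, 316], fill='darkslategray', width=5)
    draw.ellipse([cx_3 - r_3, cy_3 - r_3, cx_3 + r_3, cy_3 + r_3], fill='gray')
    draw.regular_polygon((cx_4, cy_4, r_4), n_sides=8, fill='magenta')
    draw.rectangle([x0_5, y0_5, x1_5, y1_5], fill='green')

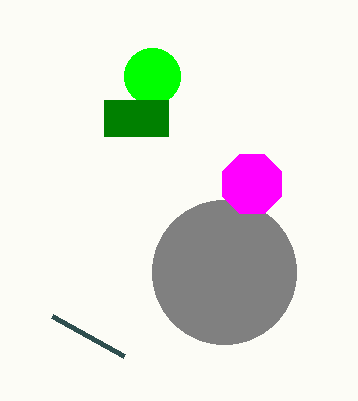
cx_1 = 152; cy_1 = 76; r_1 = 28; x0_2 = 124; y0_2 = 356; cx_3 = 224; cy_3 = 272; r_3 = 72; cx_4 = 252; cy_4 = 184; r_4 = 32; x0_5 = 104; y0_5 = 100; x1_5 = 168; y1_5 = 136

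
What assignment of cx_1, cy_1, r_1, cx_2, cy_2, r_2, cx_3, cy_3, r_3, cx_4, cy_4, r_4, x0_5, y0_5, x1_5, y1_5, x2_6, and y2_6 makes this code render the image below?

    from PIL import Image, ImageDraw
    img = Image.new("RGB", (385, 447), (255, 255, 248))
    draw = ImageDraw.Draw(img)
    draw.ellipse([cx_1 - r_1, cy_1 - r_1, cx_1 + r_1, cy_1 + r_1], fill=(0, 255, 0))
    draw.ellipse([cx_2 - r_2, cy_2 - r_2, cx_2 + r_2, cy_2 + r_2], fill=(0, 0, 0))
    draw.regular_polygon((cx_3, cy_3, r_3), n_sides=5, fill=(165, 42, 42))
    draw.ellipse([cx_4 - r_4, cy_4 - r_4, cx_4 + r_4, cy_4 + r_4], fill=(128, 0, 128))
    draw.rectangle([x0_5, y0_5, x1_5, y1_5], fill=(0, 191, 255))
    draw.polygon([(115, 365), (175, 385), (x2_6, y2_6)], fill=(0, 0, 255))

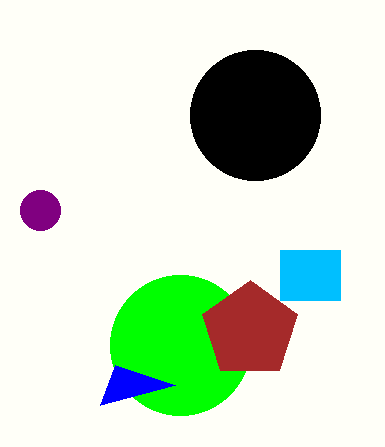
cx_1 = 180
cy_1 = 345
r_1 = 70
cx_2 = 255
cy_2 = 115
r_2 = 65
cx_3 = 250
cy_3 = 330
r_3 = 50
cx_4 = 40
cy_4 = 210
r_4 = 20
x0_5 = 280
y0_5 = 250
x1_5 = 340
y1_5 = 300
x2_6 = 100
y2_6 = 405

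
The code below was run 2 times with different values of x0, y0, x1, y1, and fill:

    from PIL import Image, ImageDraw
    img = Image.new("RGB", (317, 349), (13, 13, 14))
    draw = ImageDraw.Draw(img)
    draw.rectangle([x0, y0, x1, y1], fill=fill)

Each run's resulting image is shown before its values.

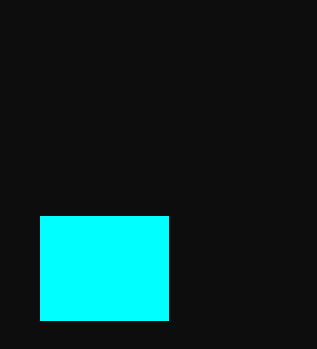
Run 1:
x0 = 40, y0 = 216, x1 = 168, y1 = 320, fill = 'cyan'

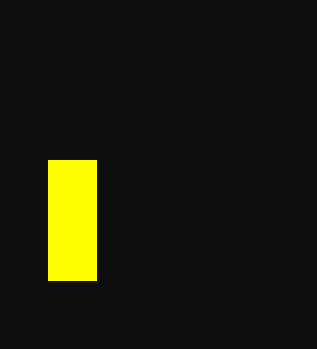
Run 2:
x0 = 48, y0 = 160, x1 = 96, y1 = 280, fill = 'yellow'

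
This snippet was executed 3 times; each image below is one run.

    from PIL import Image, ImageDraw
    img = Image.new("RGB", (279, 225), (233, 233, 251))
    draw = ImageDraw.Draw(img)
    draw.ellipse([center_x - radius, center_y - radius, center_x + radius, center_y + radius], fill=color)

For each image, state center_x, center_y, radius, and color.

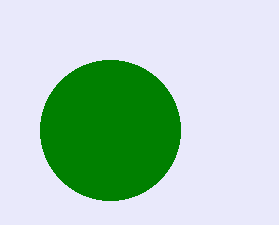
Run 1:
center_x = 110
center_y = 130
radius = 70
color = 'green'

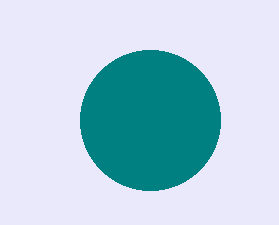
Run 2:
center_x = 150; center_y = 120; radius = 70; color = 'teal'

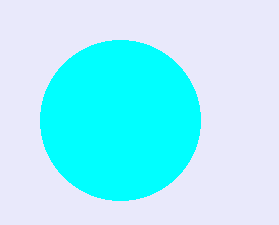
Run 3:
center_x = 120; center_y = 120; radius = 80; color = 'cyan'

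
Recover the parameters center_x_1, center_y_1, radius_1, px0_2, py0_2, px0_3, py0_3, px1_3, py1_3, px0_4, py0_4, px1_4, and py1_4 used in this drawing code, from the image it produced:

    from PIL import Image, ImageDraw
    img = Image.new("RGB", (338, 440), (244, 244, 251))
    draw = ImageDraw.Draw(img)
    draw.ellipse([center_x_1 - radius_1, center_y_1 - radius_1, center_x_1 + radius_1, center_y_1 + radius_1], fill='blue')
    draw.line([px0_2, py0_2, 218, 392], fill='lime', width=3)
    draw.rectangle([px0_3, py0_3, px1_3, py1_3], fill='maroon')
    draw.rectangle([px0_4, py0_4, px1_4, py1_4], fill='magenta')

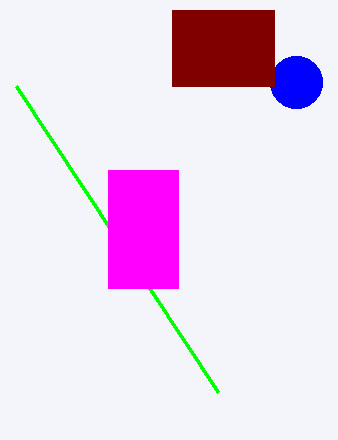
center_x_1 = 296; center_y_1 = 82; radius_1 = 26; px0_2 = 16; py0_2 = 86; px0_3 = 172; py0_3 = 10; px1_3 = 274; py1_3 = 86; px0_4 = 108; py0_4 = 170; px1_4 = 178; py1_4 = 288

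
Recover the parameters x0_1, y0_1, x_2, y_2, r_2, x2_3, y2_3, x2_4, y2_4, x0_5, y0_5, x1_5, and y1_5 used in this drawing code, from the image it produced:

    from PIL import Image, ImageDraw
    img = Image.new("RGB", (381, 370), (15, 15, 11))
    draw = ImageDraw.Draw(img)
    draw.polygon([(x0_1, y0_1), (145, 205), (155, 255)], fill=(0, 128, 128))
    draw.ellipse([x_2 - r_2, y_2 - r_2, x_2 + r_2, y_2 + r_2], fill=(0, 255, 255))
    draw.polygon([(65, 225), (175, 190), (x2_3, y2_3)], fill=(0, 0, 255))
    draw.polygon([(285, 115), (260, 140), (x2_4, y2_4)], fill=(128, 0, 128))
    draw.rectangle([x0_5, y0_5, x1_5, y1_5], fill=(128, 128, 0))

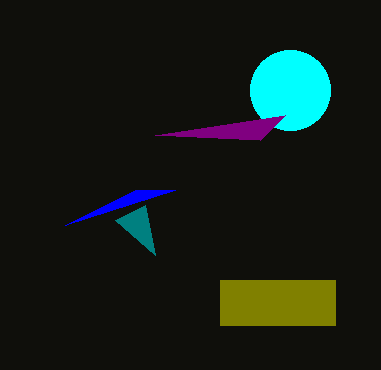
x0_1 = 115; y0_1 = 220; x_2 = 290; y_2 = 90; r_2 = 40; x2_3 = 135; y2_3 = 190; x2_4 = 155; y2_4 = 135; x0_5 = 220; y0_5 = 280; x1_5 = 335; y1_5 = 325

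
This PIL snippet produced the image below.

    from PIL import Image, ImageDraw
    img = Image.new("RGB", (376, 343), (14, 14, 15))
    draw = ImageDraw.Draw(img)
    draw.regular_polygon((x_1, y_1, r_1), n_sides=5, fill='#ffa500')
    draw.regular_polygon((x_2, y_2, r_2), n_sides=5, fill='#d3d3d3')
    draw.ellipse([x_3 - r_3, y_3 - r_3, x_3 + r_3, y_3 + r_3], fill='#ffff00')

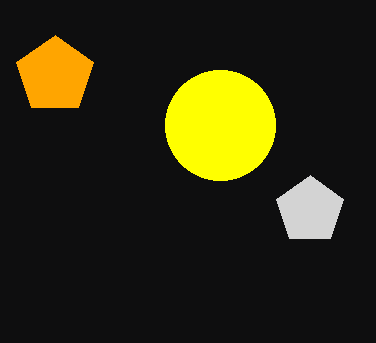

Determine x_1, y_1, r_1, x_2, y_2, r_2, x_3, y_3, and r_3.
x_1 = 55, y_1 = 75, r_1 = 40, x_2 = 310, y_2 = 210, r_2 = 35, x_3 = 220, y_3 = 125, r_3 = 55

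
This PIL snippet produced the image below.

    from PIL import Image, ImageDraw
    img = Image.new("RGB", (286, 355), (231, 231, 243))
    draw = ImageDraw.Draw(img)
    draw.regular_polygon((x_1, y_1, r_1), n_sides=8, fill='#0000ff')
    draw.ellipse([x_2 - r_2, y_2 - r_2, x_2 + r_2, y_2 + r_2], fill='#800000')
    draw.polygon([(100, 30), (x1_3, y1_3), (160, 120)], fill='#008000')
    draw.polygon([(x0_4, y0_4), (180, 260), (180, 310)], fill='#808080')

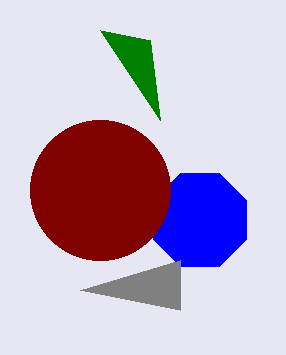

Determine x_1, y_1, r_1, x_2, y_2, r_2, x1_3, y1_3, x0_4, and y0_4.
x_1 = 200; y_1 = 220; r_1 = 50; x_2 = 100; y_2 = 190; r_2 = 70; x1_3 = 150; y1_3 = 40; x0_4 = 80; y0_4 = 290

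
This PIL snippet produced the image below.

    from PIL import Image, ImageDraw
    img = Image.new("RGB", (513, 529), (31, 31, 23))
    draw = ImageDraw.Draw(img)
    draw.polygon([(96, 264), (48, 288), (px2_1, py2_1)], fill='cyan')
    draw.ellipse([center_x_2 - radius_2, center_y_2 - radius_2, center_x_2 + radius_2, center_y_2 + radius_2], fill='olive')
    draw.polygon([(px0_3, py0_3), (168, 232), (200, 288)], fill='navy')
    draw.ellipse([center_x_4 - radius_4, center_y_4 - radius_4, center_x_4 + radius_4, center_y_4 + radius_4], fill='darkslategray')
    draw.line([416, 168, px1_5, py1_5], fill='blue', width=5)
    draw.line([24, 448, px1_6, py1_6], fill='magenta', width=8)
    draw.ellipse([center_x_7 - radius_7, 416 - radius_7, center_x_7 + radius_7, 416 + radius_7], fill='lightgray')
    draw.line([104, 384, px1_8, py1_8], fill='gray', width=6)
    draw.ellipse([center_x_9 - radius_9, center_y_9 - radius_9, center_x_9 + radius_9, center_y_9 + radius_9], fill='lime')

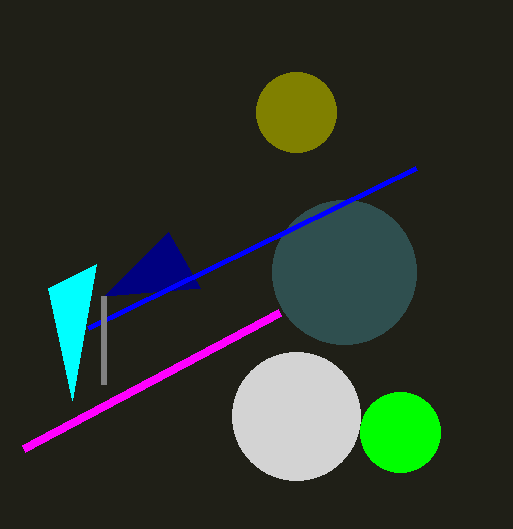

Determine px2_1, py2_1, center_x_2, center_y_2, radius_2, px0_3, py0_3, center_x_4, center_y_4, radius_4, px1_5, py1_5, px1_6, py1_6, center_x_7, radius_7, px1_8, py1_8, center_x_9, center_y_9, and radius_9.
px2_1 = 72
py2_1 = 400
center_x_2 = 296
center_y_2 = 112
radius_2 = 40
px0_3 = 104
py0_3 = 296
center_x_4 = 344
center_y_4 = 272
radius_4 = 72
px1_5 = 88
py1_5 = 328
px1_6 = 280
py1_6 = 312
center_x_7 = 296
radius_7 = 64
px1_8 = 104
py1_8 = 296
center_x_9 = 400
center_y_9 = 432
radius_9 = 40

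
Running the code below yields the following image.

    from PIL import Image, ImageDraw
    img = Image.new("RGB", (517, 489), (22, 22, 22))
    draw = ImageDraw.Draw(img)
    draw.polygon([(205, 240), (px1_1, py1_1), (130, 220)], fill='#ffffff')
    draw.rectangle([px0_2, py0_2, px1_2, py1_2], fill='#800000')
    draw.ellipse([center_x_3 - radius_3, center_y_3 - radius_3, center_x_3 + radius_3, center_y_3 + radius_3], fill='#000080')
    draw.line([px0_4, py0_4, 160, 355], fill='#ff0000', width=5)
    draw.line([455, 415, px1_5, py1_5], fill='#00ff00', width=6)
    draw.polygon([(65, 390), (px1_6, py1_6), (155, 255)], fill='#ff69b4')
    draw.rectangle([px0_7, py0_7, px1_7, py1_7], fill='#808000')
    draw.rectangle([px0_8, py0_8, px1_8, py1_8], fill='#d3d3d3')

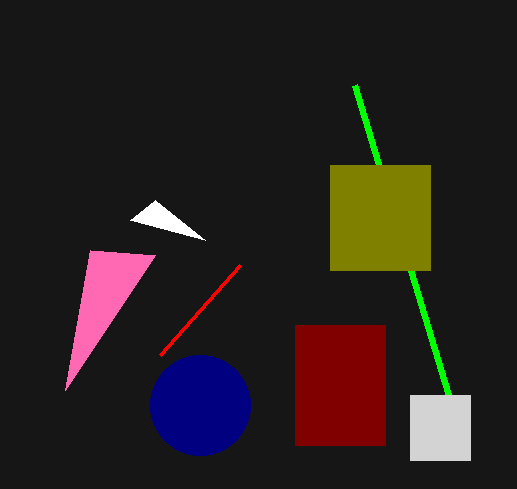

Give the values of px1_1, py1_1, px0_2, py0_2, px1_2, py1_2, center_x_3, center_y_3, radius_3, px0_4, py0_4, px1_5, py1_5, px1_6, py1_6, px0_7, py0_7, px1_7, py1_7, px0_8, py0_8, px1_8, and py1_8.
px1_1 = 155; py1_1 = 200; px0_2 = 295; py0_2 = 325; px1_2 = 385; py1_2 = 445; center_x_3 = 200; center_y_3 = 405; radius_3 = 50; px0_4 = 240; py0_4 = 265; px1_5 = 355; py1_5 = 85; px1_6 = 90; py1_6 = 250; px0_7 = 330; py0_7 = 165; px1_7 = 430; py1_7 = 270; px0_8 = 410; py0_8 = 395; px1_8 = 470; py1_8 = 460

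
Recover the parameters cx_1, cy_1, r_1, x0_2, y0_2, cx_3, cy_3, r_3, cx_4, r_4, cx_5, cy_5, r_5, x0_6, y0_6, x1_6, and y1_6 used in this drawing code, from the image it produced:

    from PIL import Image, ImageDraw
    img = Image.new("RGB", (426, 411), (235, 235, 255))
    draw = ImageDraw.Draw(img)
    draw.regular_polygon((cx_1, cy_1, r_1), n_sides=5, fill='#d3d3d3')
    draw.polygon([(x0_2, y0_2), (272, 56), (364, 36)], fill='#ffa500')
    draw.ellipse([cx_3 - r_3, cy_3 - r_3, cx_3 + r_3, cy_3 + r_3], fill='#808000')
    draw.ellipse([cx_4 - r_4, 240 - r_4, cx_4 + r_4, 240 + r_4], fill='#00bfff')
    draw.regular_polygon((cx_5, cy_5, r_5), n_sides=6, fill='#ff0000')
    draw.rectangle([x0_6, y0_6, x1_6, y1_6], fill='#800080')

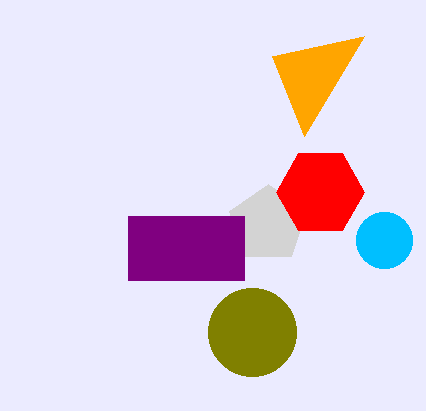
cx_1 = 268
cy_1 = 224
r_1 = 40
x0_2 = 304
y0_2 = 136
cx_3 = 252
cy_3 = 332
r_3 = 44
cx_4 = 384
r_4 = 28
cx_5 = 320
cy_5 = 192
r_5 = 44
x0_6 = 128
y0_6 = 216
x1_6 = 244
y1_6 = 280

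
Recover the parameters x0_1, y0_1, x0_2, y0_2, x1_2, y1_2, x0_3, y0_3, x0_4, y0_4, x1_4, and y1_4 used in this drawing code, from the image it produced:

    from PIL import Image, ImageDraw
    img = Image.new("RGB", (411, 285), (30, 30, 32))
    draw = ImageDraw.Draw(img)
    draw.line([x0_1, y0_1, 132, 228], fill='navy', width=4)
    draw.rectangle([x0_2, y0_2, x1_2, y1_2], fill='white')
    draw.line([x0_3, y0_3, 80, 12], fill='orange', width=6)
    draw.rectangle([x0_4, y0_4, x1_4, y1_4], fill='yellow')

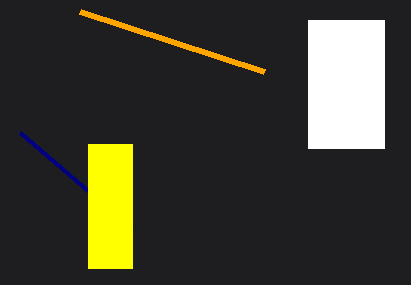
x0_1 = 20
y0_1 = 132
x0_2 = 308
y0_2 = 20
x1_2 = 384
y1_2 = 148
x0_3 = 264
y0_3 = 72
x0_4 = 88
y0_4 = 144
x1_4 = 132
y1_4 = 268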